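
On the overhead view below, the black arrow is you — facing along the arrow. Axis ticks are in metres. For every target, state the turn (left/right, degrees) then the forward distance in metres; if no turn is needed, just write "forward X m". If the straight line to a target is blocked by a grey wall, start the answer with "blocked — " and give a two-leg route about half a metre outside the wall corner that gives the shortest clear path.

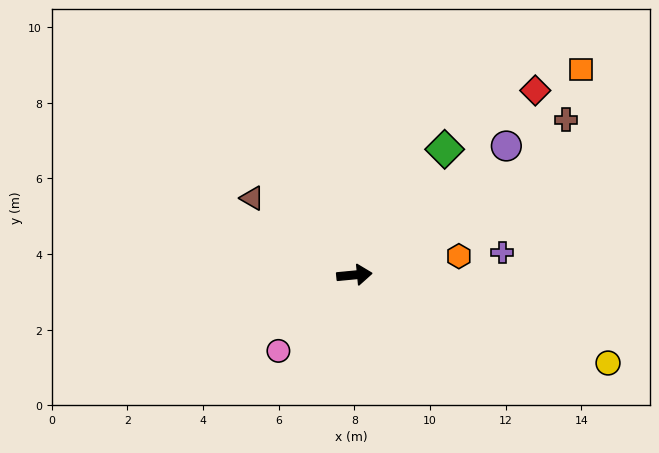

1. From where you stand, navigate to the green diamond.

turn left 49°, forward 4.1 m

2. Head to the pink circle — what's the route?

turn right 140°, forward 2.8 m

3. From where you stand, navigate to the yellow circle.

turn right 25°, forward 7.1 m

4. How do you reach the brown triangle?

turn left 138°, forward 3.4 m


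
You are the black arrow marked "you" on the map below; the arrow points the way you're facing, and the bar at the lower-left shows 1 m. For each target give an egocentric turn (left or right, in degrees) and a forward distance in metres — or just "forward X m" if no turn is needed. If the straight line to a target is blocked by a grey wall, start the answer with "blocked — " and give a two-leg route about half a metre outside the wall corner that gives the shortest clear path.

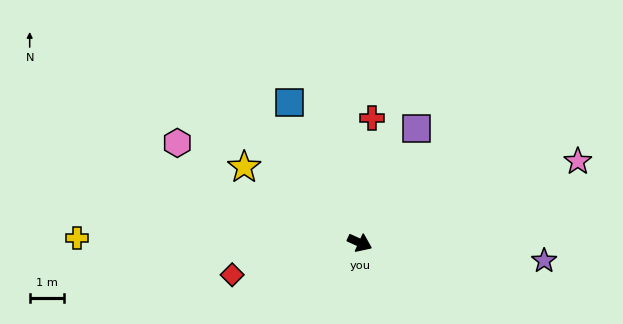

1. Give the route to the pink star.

turn left 45°, forward 6.8 m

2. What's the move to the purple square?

turn left 88°, forward 3.7 m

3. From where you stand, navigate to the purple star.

turn left 19°, forward 5.4 m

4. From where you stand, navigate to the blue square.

turn left 141°, forward 4.6 m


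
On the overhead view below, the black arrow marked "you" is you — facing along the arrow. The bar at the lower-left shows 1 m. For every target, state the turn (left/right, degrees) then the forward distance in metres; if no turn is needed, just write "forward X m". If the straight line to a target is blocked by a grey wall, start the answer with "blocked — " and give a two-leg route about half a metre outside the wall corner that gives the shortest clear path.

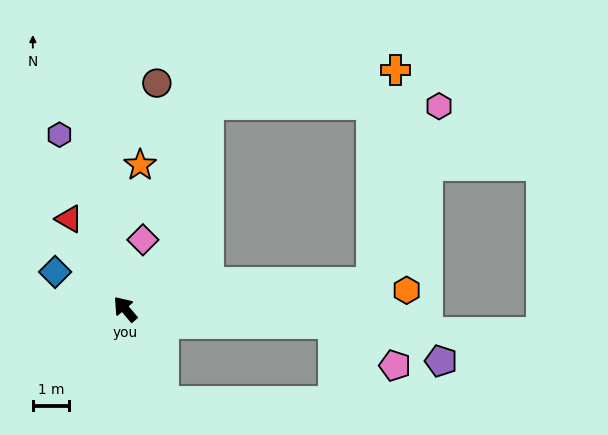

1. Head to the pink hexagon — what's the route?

blocked — turn right 124°, forward 6.8 m, then turn left 63°, forward 5.2 m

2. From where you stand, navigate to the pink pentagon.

blocked — turn right 134°, forward 5.7 m, then turn right 31°, forward 2.0 m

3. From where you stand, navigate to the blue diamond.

turn left 22°, forward 2.2 m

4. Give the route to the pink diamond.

turn right 55°, forward 2.0 m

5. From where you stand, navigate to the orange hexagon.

turn right 127°, forward 7.7 m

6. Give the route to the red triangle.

turn right 9°, forward 2.9 m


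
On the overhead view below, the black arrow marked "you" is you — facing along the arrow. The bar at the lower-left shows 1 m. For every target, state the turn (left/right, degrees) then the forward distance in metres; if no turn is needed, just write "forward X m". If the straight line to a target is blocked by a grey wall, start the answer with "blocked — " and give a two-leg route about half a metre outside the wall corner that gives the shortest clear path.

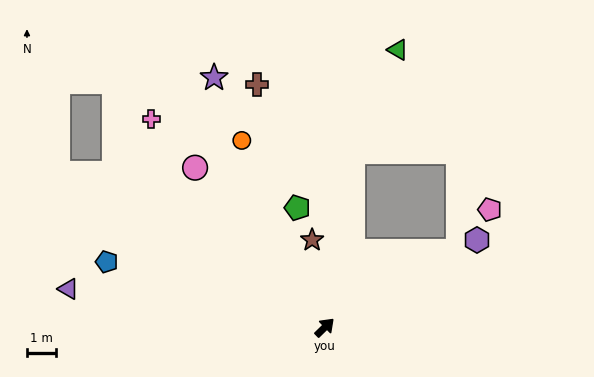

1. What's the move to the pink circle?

turn left 85°, forward 7.1 m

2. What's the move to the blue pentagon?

turn left 119°, forward 7.8 m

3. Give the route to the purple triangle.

turn left 127°, forward 8.9 m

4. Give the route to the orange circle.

turn left 70°, forward 7.0 m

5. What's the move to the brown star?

turn left 54°, forward 3.0 m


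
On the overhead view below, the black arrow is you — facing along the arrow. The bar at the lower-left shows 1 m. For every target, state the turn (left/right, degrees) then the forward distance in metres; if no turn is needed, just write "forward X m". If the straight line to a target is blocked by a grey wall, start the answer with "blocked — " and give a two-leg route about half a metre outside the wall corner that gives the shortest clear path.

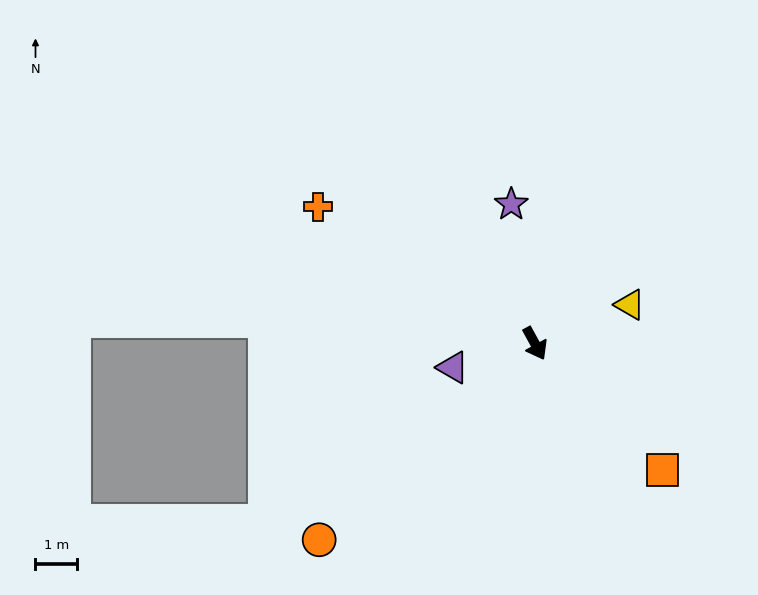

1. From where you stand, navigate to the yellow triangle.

turn left 84°, forward 2.5 m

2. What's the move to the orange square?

turn left 16°, forward 4.3 m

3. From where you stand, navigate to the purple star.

turn left 161°, forward 3.4 m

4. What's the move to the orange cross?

turn right 151°, forward 6.1 m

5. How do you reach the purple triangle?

turn right 103°, forward 2.0 m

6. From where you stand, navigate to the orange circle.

turn right 76°, forward 7.0 m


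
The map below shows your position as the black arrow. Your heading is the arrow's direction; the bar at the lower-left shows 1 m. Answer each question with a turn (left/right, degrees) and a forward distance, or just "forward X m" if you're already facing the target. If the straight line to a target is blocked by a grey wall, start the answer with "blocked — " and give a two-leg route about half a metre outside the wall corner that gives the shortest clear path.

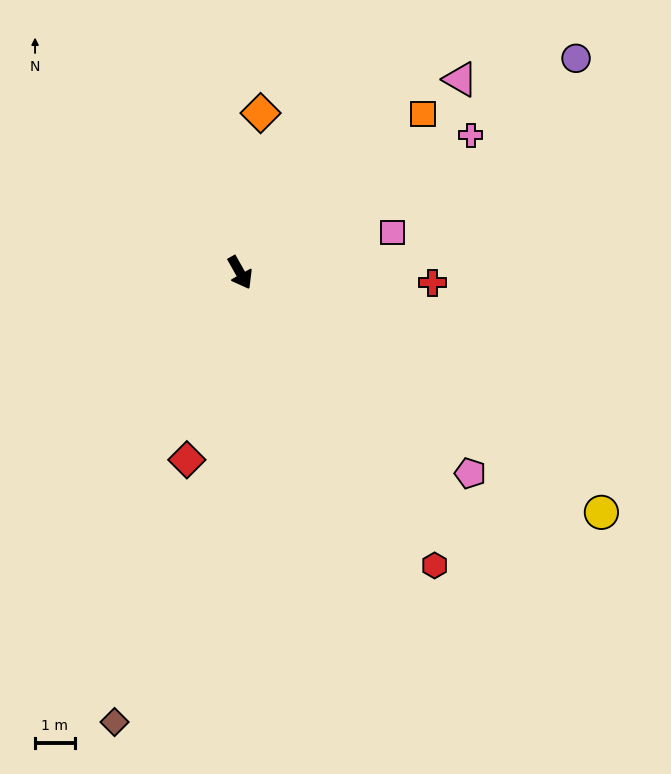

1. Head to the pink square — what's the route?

turn left 75°, forward 4.0 m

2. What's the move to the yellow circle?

turn left 27°, forward 10.9 m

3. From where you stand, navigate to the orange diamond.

turn left 143°, forward 4.0 m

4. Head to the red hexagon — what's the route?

turn left 4°, forward 8.8 m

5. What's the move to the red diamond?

turn right 45°, forward 4.9 m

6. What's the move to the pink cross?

turn left 91°, forward 6.7 m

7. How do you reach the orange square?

turn left 101°, forward 6.1 m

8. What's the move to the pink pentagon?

turn left 19°, forward 7.7 m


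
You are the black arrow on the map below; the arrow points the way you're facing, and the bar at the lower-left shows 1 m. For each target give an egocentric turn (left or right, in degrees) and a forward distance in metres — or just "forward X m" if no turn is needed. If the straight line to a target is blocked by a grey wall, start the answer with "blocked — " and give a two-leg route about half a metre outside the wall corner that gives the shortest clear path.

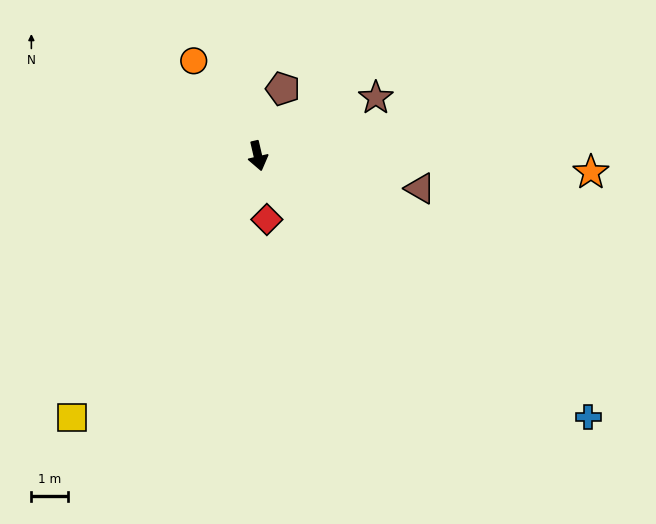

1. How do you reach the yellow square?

turn right 48°, forward 8.8 m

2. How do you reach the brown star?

turn left 103°, forward 3.6 m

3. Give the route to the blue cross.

turn left 39°, forward 11.6 m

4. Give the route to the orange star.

turn left 74°, forward 9.2 m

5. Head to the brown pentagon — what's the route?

turn left 147°, forward 2.0 m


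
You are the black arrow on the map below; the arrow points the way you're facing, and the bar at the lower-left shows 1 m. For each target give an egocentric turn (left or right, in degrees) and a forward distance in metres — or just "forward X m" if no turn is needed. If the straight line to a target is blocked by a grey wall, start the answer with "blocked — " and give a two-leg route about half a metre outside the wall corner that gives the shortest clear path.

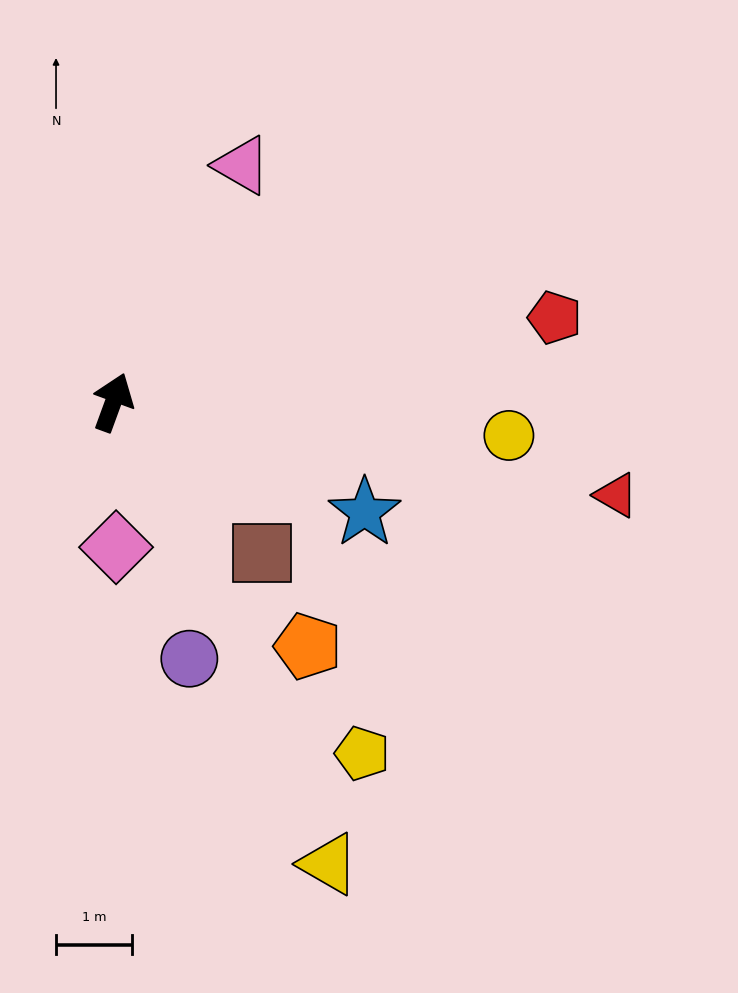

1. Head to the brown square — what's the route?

turn right 115°, forward 2.8 m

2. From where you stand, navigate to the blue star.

turn right 94°, forward 3.6 m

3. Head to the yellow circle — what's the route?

turn right 75°, forward 5.2 m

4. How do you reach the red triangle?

turn right 80°, forward 6.7 m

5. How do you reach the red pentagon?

turn right 59°, forward 5.9 m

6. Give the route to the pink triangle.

turn right 8°, forward 3.5 m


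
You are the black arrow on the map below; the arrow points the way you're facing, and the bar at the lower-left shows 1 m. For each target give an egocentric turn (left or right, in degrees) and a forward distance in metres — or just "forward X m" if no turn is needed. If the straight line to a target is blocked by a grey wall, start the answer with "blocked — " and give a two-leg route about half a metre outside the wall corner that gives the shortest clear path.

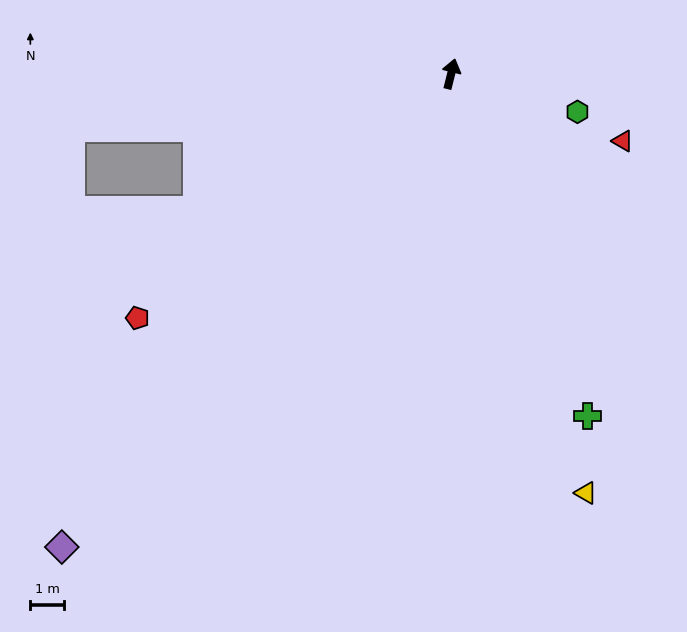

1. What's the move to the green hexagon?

turn right 93°, forward 3.9 m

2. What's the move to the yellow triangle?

turn right 148°, forward 13.2 m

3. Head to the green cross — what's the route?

turn right 144°, forward 11.0 m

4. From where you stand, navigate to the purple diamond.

turn left 155°, forward 18.3 m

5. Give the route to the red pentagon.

turn left 142°, forward 11.9 m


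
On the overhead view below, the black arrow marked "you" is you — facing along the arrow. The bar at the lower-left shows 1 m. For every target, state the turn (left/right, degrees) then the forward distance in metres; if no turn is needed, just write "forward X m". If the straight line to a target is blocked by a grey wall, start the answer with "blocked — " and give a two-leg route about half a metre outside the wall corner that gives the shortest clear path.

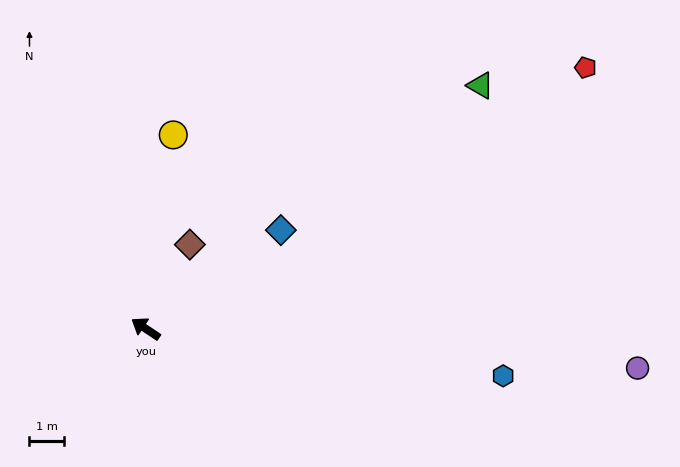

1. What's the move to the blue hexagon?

turn right 154°, forward 10.6 m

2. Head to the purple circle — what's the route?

turn right 151°, forward 14.5 m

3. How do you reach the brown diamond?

turn right 84°, forward 2.8 m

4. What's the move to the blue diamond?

turn right 110°, forward 4.9 m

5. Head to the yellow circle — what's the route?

turn right 64°, forward 5.7 m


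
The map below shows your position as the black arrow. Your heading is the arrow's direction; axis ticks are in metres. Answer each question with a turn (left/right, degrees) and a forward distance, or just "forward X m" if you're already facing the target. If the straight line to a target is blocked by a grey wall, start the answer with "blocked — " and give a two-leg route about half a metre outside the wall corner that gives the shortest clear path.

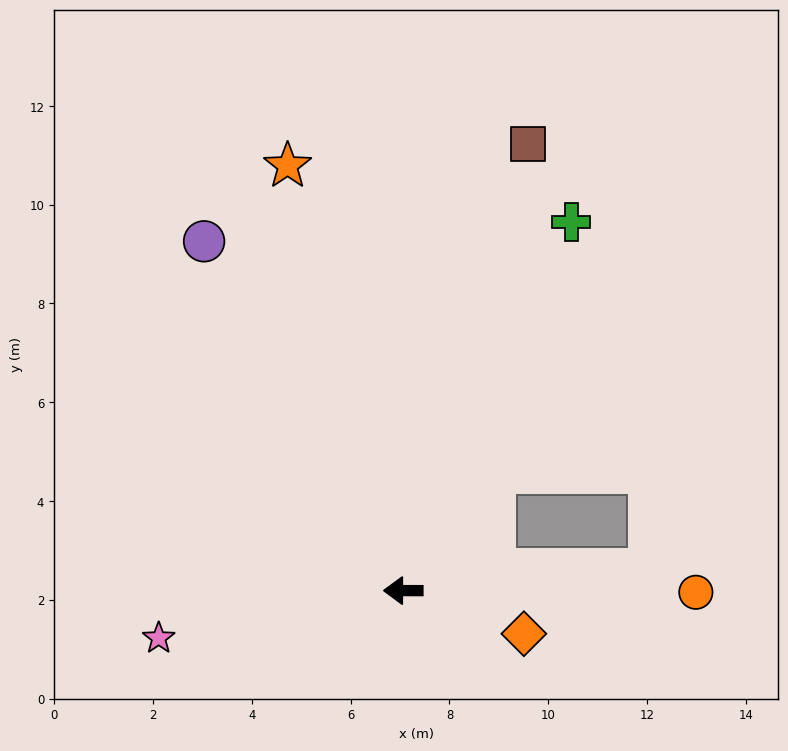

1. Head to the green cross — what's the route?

turn right 114°, forward 8.2 m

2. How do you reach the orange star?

turn right 75°, forward 8.9 m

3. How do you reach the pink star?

turn left 11°, forward 5.0 m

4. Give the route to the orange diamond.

turn left 160°, forward 2.6 m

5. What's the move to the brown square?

turn right 105°, forward 9.4 m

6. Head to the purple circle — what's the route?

turn right 60°, forward 8.1 m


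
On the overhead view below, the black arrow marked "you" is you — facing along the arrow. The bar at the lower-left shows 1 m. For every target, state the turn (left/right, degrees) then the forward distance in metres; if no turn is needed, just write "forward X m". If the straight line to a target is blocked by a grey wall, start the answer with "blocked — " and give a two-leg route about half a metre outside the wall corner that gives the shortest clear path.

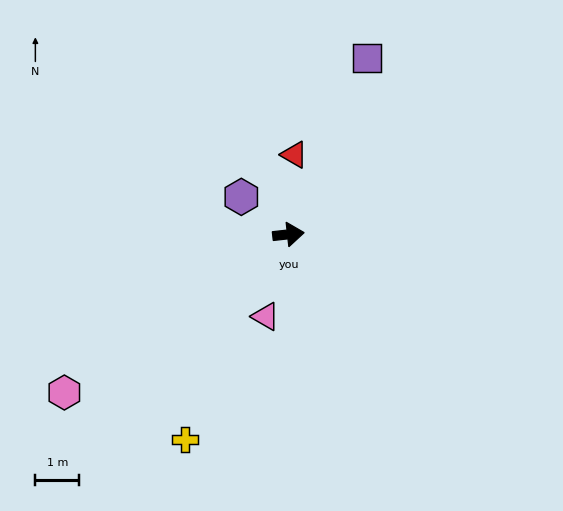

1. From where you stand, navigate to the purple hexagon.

turn left 135°, forward 1.4 m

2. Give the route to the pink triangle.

turn right 112°, forward 1.9 m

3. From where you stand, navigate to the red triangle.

turn left 80°, forward 1.8 m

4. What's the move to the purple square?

turn left 60°, forward 4.4 m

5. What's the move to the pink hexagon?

turn right 151°, forward 6.2 m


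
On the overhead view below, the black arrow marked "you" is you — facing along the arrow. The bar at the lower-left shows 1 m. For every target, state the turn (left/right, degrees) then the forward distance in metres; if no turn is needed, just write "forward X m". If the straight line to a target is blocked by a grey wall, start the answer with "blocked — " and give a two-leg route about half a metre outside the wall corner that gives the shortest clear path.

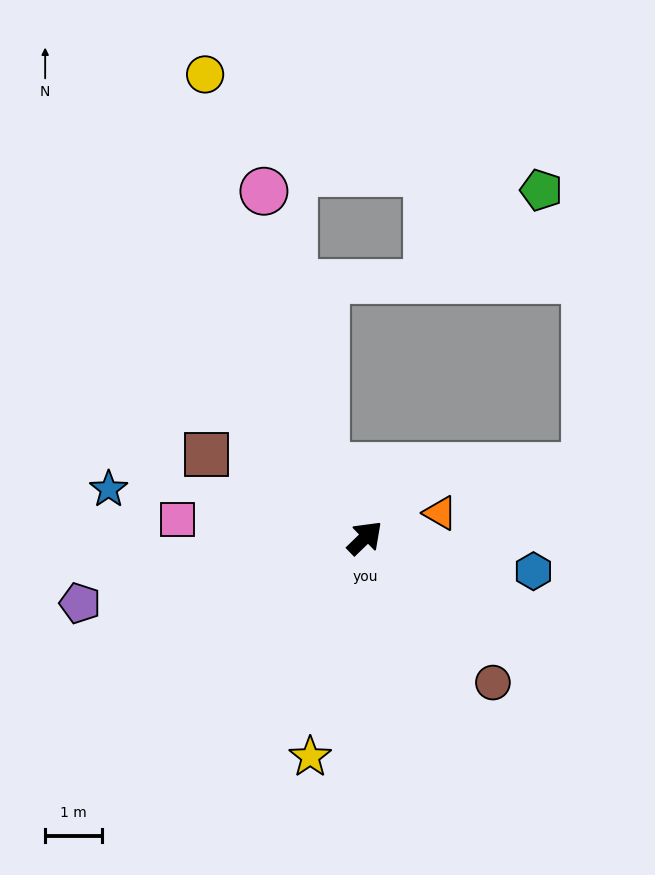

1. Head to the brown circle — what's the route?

turn right 93°, forward 3.4 m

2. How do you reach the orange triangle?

turn right 26°, forward 1.4 m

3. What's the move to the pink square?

turn left 130°, forward 3.3 m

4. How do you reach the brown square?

turn left 108°, forward 3.2 m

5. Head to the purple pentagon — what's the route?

turn left 149°, forward 5.1 m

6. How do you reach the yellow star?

turn right 148°, forward 4.0 m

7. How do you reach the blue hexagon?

turn right 55°, forward 3.0 m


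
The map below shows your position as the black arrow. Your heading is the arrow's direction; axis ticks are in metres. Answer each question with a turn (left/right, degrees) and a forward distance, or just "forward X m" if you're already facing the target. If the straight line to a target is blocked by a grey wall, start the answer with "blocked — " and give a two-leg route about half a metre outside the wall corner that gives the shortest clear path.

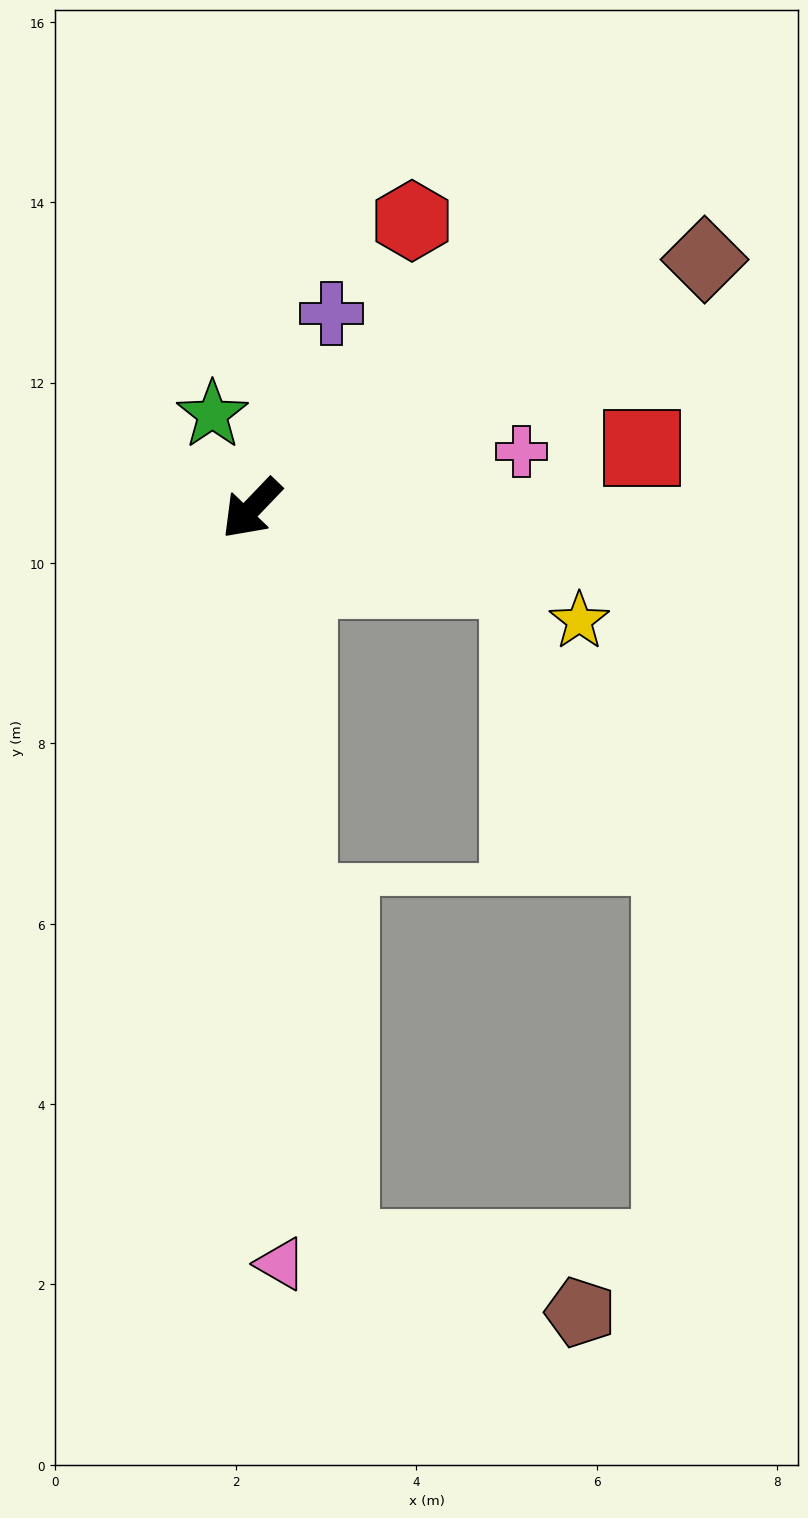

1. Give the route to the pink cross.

turn left 146°, forward 3.1 m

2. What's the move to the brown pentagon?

blocked — turn left 51°, forward 8.3 m, then turn left 68°, forward 2.8 m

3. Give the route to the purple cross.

turn right 159°, forward 2.3 m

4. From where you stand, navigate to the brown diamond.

turn left 163°, forward 5.7 m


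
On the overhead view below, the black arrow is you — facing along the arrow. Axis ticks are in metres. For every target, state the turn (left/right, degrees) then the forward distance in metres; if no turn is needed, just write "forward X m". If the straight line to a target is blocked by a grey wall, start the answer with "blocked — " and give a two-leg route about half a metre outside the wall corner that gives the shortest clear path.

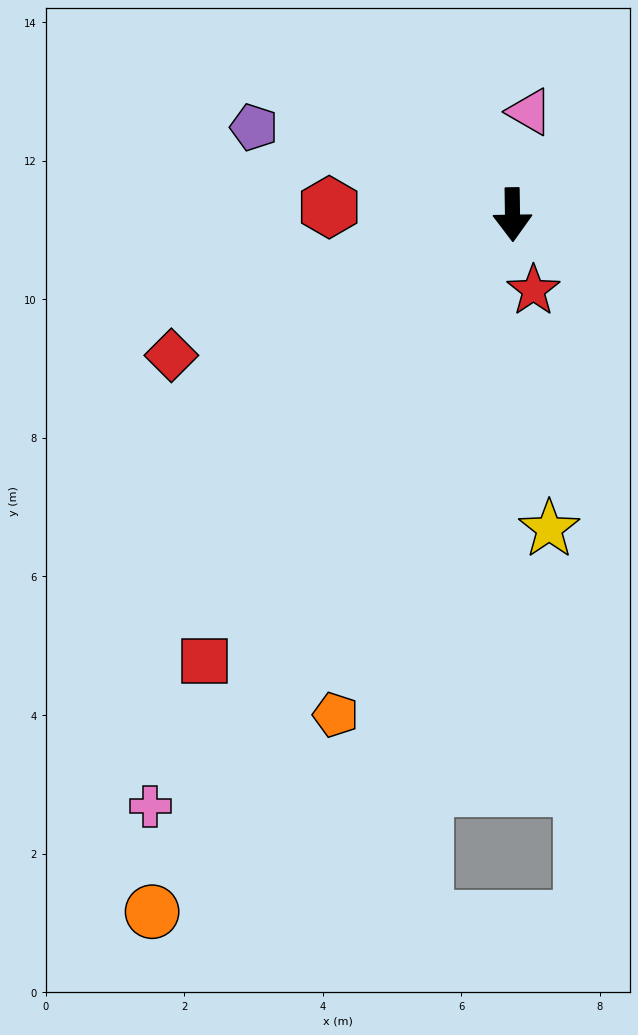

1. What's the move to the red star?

turn left 15°, forward 1.1 m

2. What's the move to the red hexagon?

turn right 93°, forward 2.6 m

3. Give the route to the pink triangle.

turn left 170°, forward 1.5 m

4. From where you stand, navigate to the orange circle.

turn right 28°, forward 11.3 m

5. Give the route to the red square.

turn right 35°, forward 7.8 m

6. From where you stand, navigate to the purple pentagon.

turn right 110°, forward 3.9 m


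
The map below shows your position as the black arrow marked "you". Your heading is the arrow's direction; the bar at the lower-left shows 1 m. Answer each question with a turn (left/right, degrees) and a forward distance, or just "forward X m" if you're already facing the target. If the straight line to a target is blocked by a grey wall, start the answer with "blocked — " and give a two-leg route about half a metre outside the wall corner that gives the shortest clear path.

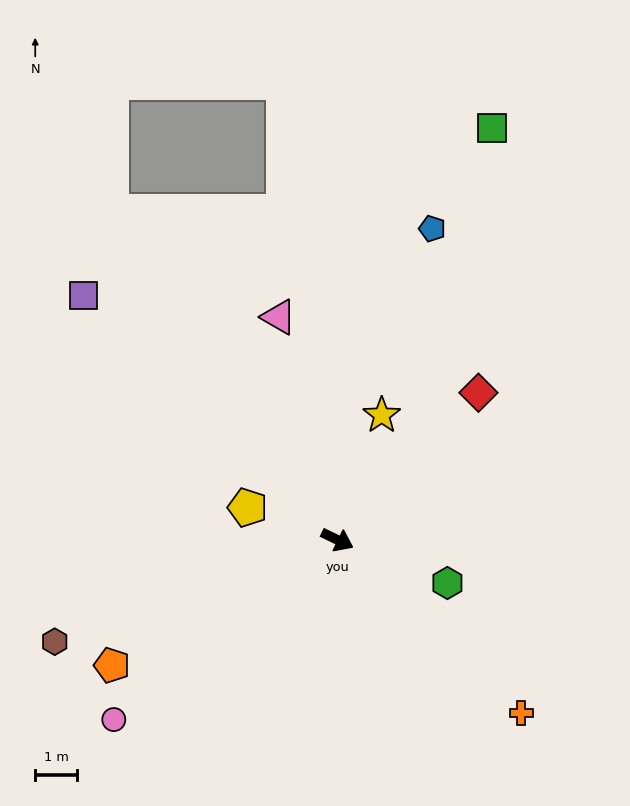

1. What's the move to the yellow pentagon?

turn right 174°, forward 2.3 m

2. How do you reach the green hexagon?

turn left 4°, forward 2.8 m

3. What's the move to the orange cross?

turn right 17°, forward 6.1 m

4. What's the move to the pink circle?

turn right 115°, forward 6.9 m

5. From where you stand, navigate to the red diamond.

turn left 72°, forward 4.9 m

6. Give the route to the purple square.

turn left 162°, forward 8.5 m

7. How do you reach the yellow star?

turn left 96°, forward 3.2 m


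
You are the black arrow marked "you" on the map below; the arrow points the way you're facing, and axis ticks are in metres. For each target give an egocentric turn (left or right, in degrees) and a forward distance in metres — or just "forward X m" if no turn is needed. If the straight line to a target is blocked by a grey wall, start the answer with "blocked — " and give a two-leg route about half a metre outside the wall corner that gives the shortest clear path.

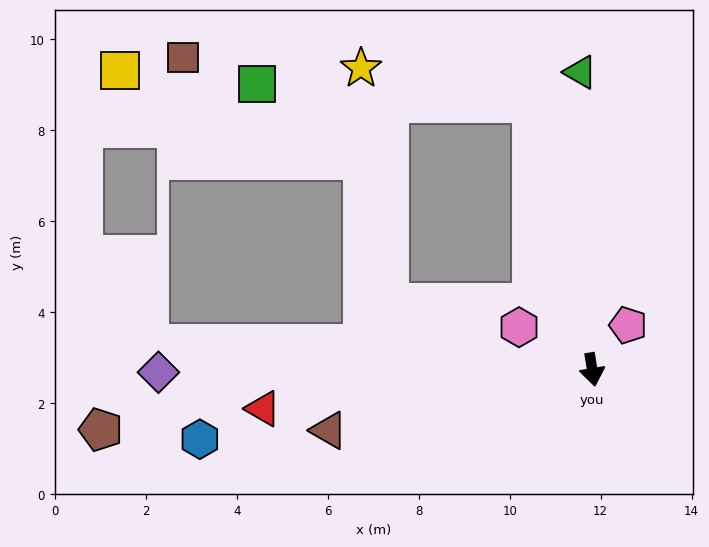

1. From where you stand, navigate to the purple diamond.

turn right 99°, forward 9.5 m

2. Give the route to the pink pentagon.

turn left 132°, forward 1.3 m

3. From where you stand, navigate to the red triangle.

turn right 93°, forward 7.3 m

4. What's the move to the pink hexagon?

turn right 129°, forward 1.9 m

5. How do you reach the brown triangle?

turn right 86°, forward 5.9 m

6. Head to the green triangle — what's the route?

turn left 173°, forward 6.5 m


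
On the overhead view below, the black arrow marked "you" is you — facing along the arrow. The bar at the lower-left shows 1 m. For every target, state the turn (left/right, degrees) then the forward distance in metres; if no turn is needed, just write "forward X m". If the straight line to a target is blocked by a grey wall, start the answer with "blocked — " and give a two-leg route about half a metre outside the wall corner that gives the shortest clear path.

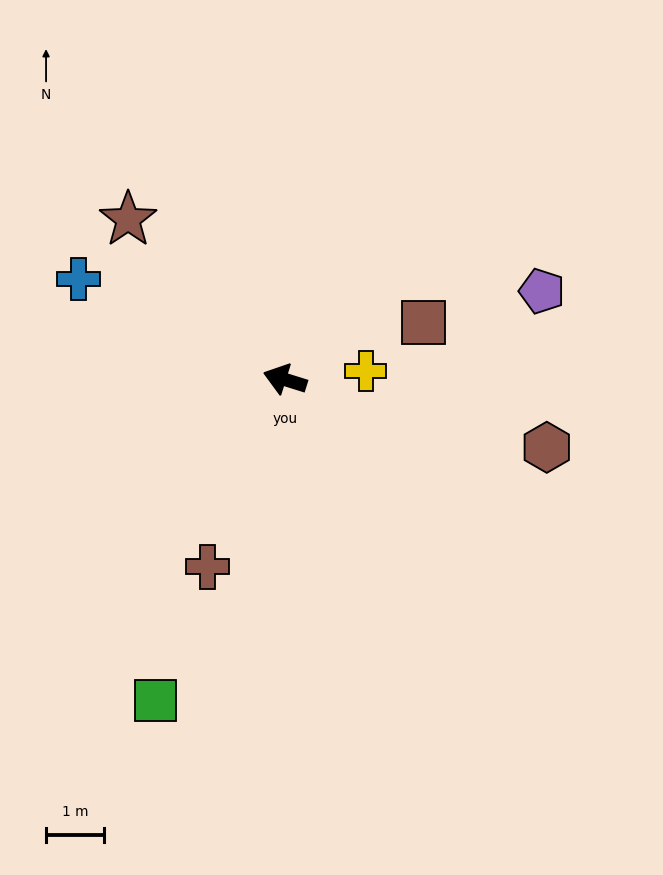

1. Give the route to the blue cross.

turn right 9°, forward 3.9 m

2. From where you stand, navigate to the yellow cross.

turn right 157°, forward 1.4 m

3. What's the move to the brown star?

turn right 28°, forward 3.8 m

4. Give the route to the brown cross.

turn left 85°, forward 3.5 m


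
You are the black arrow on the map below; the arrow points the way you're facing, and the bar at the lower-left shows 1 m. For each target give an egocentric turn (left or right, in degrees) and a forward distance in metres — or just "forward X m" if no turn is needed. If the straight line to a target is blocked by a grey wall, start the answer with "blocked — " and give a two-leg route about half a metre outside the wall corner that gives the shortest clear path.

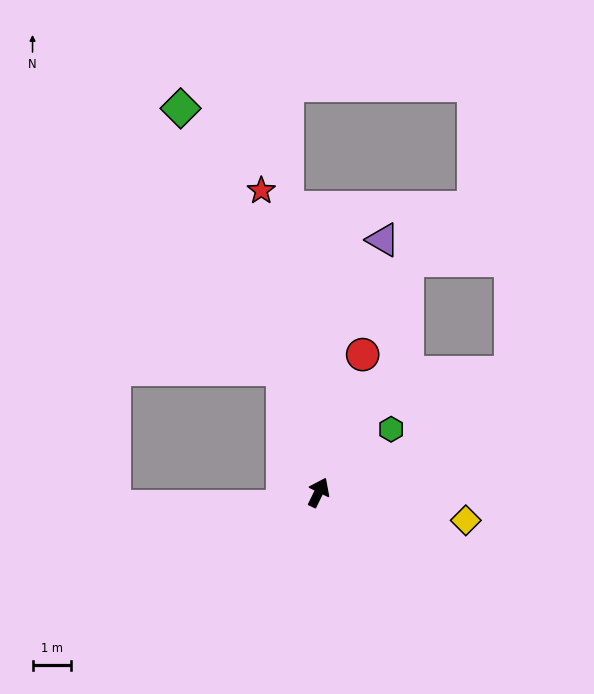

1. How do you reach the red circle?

turn left 8°, forward 3.7 m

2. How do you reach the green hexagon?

turn right 23°, forward 2.5 m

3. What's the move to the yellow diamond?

turn right 75°, forward 3.9 m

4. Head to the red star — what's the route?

turn left 37°, forward 7.9 m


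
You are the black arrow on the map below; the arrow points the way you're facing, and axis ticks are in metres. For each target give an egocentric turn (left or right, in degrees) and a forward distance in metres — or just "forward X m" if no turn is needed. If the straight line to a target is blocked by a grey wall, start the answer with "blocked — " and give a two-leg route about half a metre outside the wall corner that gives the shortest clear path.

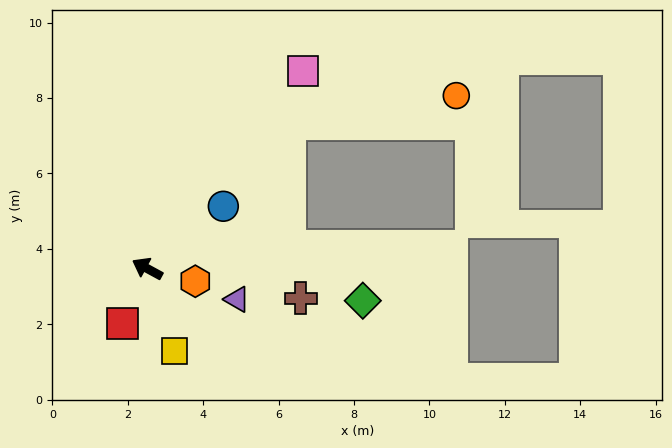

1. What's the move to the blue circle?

turn right 112°, forward 2.6 m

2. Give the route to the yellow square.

turn left 137°, forward 2.3 m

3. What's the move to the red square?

turn left 94°, forward 1.6 m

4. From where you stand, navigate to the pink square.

turn right 100°, forward 6.7 m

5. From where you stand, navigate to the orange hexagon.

turn right 166°, forward 1.3 m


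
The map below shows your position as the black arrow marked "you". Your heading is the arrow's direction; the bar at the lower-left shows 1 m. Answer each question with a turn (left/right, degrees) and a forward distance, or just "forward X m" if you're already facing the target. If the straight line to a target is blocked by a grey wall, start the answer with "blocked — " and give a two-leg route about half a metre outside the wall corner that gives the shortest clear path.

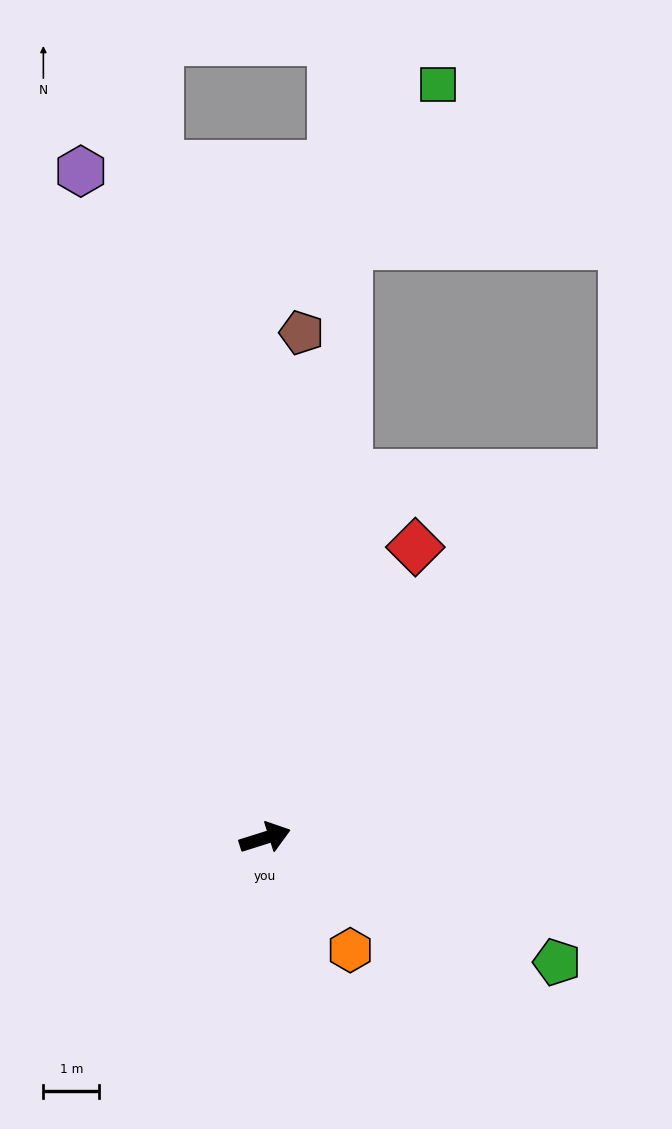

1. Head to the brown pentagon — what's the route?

turn left 68°, forward 9.0 m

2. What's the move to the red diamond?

turn left 45°, forward 5.8 m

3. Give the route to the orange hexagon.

turn right 70°, forward 2.5 m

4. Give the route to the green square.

blocked — turn left 64°, forward 10.7 m, then turn right 20°, forward 3.3 m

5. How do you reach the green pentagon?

turn right 41°, forward 5.7 m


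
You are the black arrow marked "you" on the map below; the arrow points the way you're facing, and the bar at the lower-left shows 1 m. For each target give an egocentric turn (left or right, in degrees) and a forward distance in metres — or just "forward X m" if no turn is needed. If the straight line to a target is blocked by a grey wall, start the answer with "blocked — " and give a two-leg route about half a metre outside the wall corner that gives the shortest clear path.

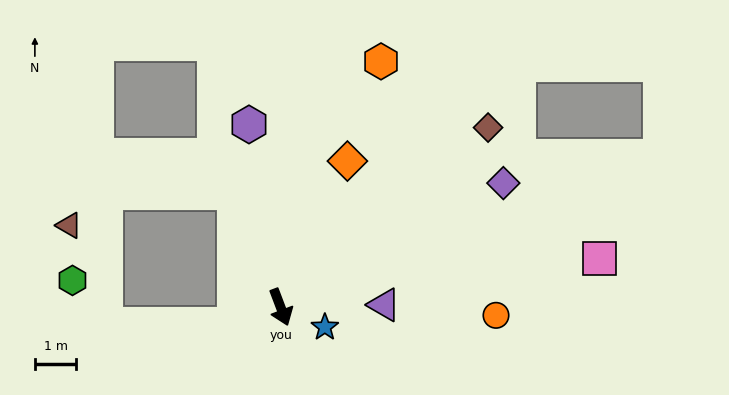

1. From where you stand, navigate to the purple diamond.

turn left 98°, forward 6.1 m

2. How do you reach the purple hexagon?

turn left 169°, forward 4.5 m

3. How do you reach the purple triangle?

turn left 71°, forward 2.5 m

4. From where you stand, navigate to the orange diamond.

turn left 135°, forward 3.9 m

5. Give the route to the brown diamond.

turn left 110°, forward 6.6 m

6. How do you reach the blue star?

turn left 45°, forward 1.2 m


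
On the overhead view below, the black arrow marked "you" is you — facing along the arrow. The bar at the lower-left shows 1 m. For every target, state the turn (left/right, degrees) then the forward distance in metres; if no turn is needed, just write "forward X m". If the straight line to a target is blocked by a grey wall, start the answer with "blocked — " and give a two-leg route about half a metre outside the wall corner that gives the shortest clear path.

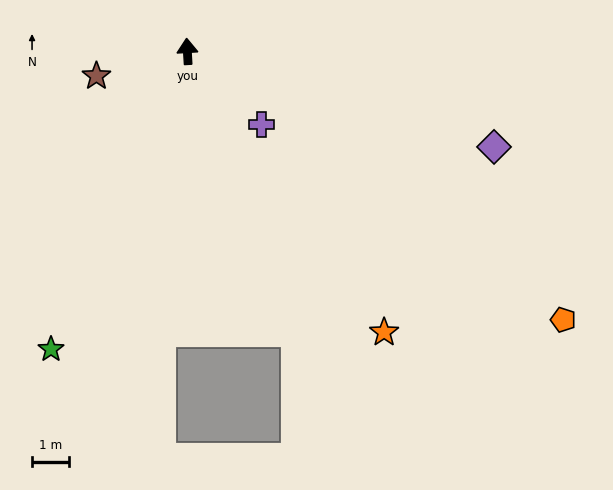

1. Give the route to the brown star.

turn left 102°, forward 2.5 m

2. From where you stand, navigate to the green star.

turn left 152°, forward 8.8 m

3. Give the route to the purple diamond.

turn right 111°, forward 8.6 m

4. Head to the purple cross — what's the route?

turn right 138°, forward 2.8 m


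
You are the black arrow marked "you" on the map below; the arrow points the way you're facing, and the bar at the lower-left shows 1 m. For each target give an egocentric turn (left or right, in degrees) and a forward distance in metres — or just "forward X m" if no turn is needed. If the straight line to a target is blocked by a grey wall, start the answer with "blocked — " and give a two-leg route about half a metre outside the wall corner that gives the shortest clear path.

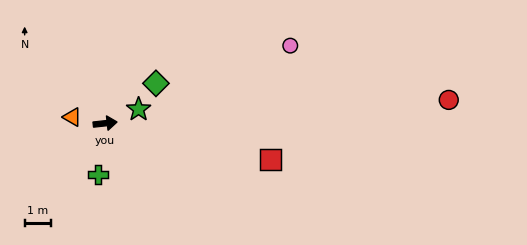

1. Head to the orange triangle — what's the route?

turn left 163°, forward 1.3 m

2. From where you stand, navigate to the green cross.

turn right 104°, forward 2.0 m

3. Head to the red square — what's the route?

turn right 19°, forward 6.4 m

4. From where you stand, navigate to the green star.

turn left 17°, forward 1.4 m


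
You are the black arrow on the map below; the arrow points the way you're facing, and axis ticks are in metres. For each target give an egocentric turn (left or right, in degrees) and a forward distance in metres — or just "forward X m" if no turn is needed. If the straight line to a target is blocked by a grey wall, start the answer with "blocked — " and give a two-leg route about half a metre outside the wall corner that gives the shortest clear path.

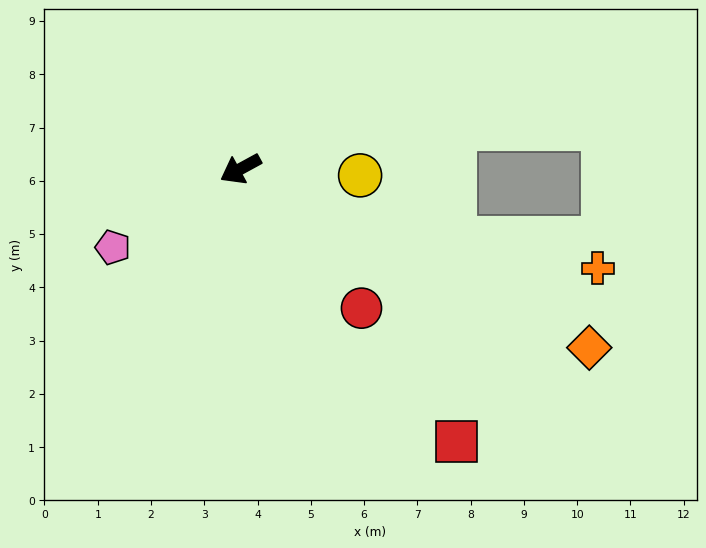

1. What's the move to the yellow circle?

turn left 148°, forward 2.2 m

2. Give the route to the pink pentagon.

turn left 3°, forward 2.8 m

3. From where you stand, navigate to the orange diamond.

turn left 124°, forward 7.4 m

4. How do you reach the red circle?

turn left 102°, forward 3.5 m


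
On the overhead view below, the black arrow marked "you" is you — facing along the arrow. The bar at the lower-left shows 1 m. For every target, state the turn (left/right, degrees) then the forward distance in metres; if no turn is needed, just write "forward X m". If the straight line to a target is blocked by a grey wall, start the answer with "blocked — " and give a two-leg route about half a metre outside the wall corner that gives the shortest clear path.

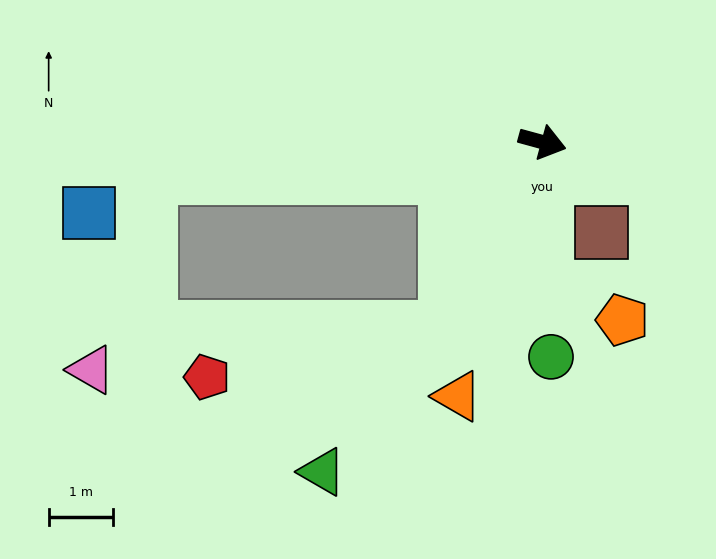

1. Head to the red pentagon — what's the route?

blocked — turn right 102°, forward 3.3 m, then turn right 51°, forward 3.8 m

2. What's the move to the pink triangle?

blocked — turn right 160°, forward 6.1 m, then turn left 68°, forward 3.1 m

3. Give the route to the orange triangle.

turn right 93°, forward 4.2 m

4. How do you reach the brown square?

turn right 41°, forward 1.7 m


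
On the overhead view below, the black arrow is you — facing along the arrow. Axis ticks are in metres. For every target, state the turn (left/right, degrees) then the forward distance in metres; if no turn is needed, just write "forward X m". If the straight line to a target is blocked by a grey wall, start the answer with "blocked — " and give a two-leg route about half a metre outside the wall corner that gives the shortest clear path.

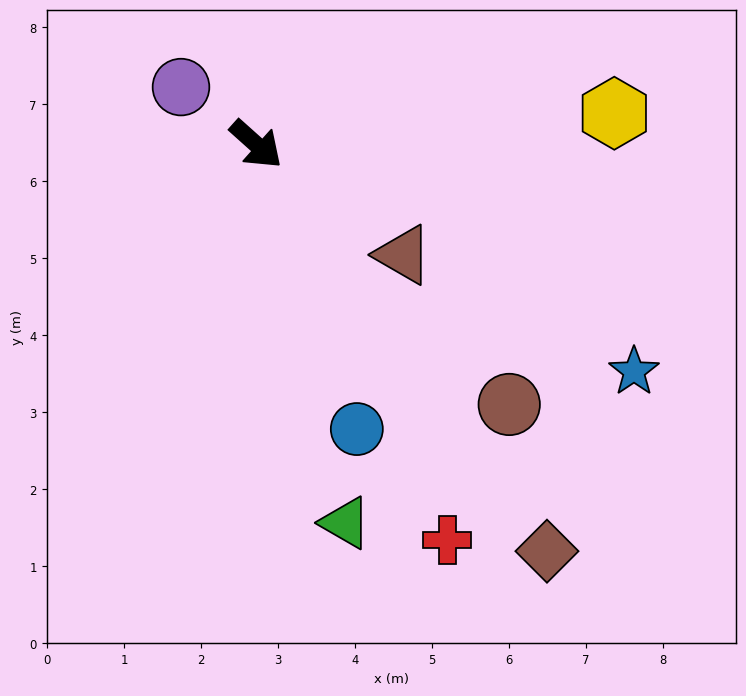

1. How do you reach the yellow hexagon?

turn left 47°, forward 4.7 m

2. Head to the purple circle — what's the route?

turn right 175°, forward 1.2 m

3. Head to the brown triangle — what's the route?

turn left 5°, forward 2.4 m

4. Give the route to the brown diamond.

turn right 13°, forward 6.5 m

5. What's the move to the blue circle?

turn right 29°, forward 3.9 m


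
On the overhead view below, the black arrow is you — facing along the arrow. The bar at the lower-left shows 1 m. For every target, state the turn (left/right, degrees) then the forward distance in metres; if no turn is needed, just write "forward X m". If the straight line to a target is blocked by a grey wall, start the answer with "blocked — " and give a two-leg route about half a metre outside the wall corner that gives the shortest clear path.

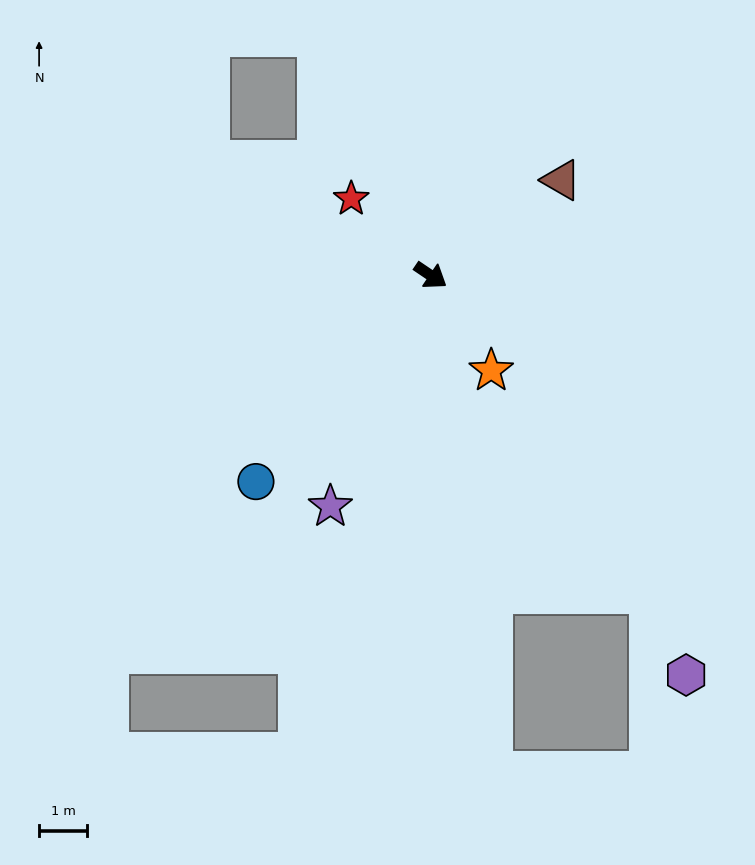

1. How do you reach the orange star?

turn right 24°, forward 2.3 m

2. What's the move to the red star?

turn left 170°, forward 2.3 m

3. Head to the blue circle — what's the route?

turn right 96°, forward 5.6 m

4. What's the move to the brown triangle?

turn left 70°, forward 3.4 m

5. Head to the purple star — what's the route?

turn right 79°, forward 5.2 m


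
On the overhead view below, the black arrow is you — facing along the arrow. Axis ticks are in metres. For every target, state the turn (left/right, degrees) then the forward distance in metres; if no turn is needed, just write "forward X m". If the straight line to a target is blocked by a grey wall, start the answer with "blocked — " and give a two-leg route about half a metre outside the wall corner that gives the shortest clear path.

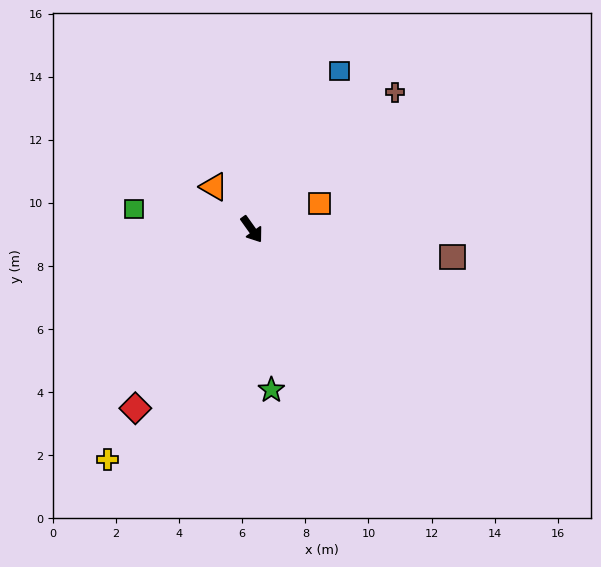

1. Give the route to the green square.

turn right 136°, forward 3.8 m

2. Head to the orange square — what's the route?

turn left 75°, forward 2.3 m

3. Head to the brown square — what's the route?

turn left 47°, forward 6.4 m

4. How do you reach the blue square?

turn left 115°, forward 5.7 m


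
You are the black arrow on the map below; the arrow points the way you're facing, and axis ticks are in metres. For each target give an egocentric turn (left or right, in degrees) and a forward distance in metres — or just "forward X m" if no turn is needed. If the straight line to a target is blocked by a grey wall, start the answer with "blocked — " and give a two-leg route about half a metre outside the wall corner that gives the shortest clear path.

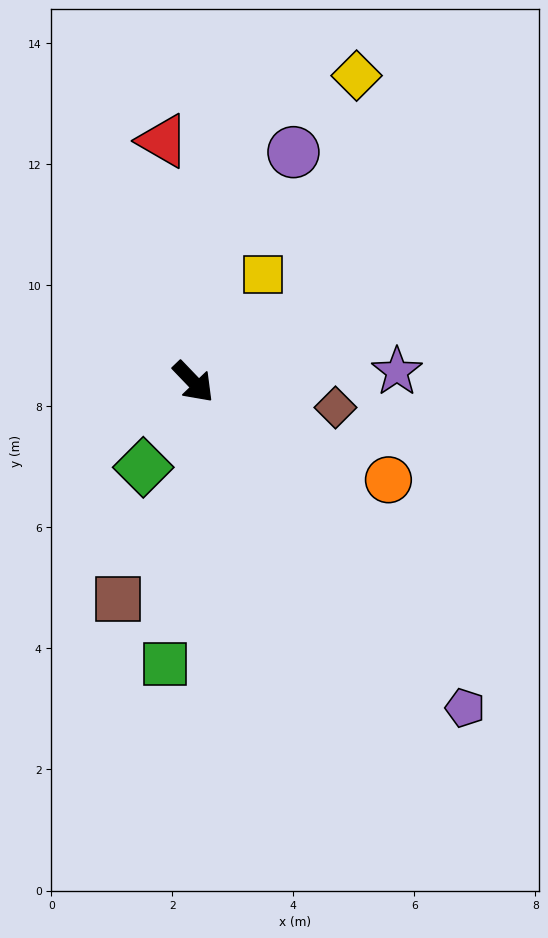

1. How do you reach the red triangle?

turn left 143°, forward 4.0 m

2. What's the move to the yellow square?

turn left 103°, forward 2.1 m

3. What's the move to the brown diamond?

turn left 36°, forward 2.4 m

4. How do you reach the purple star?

turn left 49°, forward 3.4 m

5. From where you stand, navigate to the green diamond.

turn right 74°, forward 1.6 m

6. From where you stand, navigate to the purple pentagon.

turn right 4°, forward 7.0 m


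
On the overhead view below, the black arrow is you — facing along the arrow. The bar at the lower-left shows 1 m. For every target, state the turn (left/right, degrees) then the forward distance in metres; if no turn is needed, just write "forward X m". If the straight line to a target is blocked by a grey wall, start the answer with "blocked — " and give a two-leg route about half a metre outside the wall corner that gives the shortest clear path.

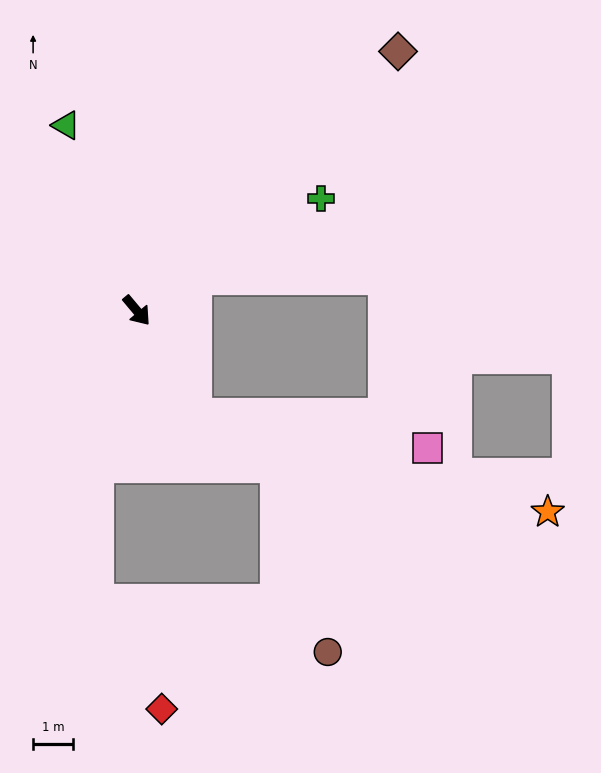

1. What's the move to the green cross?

turn left 81°, forward 5.4 m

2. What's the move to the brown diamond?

turn left 95°, forward 9.3 m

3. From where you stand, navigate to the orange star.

blocked — turn right 11°, forward 3.0 m, then turn left 46°, forward 9.2 m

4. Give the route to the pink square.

blocked — turn right 11°, forward 3.0 m, then turn left 53°, forward 5.9 m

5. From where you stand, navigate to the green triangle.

turn left 161°, forward 5.0 m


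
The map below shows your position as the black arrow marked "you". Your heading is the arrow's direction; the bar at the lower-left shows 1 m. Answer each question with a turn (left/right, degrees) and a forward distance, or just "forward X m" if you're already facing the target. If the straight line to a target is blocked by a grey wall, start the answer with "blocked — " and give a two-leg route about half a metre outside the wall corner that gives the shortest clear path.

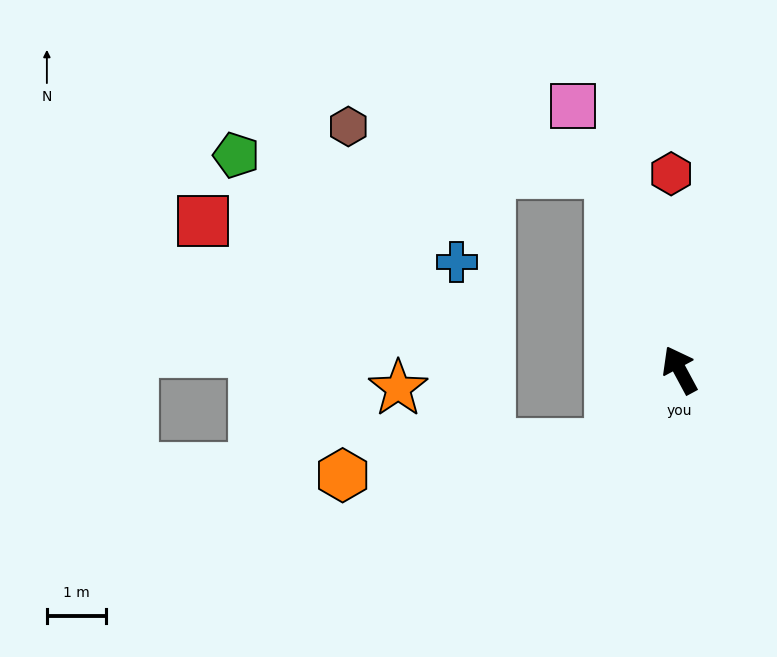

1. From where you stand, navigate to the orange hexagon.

blocked — turn left 108°, forward 1.7 m, then turn right 40°, forward 4.5 m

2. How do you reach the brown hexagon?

blocked — turn right 9°, forward 3.5 m, then turn left 61°, forward 4.5 m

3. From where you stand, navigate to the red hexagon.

turn right 26°, forward 3.3 m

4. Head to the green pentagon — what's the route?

blocked — turn right 9°, forward 3.5 m, then turn left 68°, forward 6.3 m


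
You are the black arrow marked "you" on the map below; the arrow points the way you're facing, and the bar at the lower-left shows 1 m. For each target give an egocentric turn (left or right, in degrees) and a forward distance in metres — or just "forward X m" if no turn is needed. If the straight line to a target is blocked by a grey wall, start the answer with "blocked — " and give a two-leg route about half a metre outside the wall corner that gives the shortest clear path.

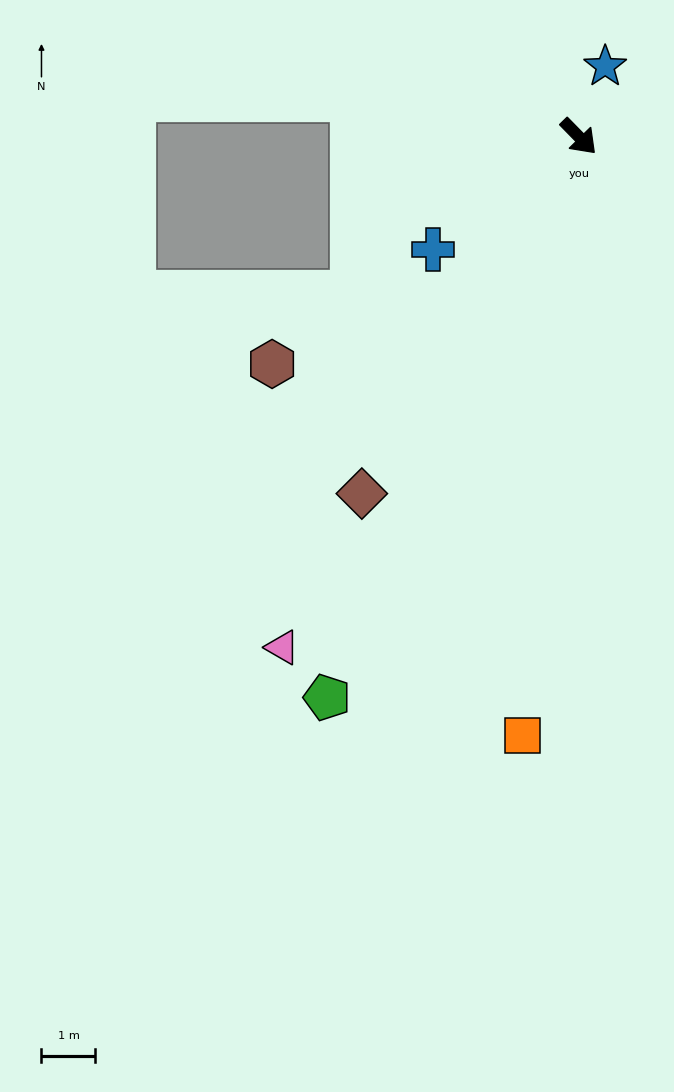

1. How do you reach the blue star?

turn left 115°, forward 1.4 m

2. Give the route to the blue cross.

turn right 97°, forward 3.4 m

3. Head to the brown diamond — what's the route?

turn right 76°, forward 7.7 m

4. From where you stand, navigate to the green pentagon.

turn right 69°, forward 11.4 m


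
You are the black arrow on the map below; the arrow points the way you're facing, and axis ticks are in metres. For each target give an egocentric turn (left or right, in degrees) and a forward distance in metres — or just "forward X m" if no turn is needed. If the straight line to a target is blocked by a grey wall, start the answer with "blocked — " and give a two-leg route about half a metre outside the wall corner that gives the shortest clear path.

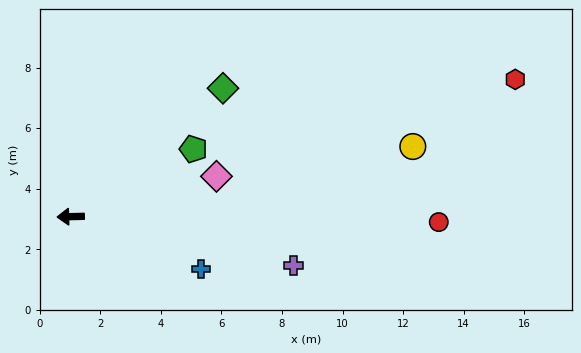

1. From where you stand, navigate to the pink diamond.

turn right 166°, forward 5.0 m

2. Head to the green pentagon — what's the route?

turn right 153°, forward 4.6 m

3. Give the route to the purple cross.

turn left 166°, forward 7.5 m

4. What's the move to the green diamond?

turn right 141°, forward 6.6 m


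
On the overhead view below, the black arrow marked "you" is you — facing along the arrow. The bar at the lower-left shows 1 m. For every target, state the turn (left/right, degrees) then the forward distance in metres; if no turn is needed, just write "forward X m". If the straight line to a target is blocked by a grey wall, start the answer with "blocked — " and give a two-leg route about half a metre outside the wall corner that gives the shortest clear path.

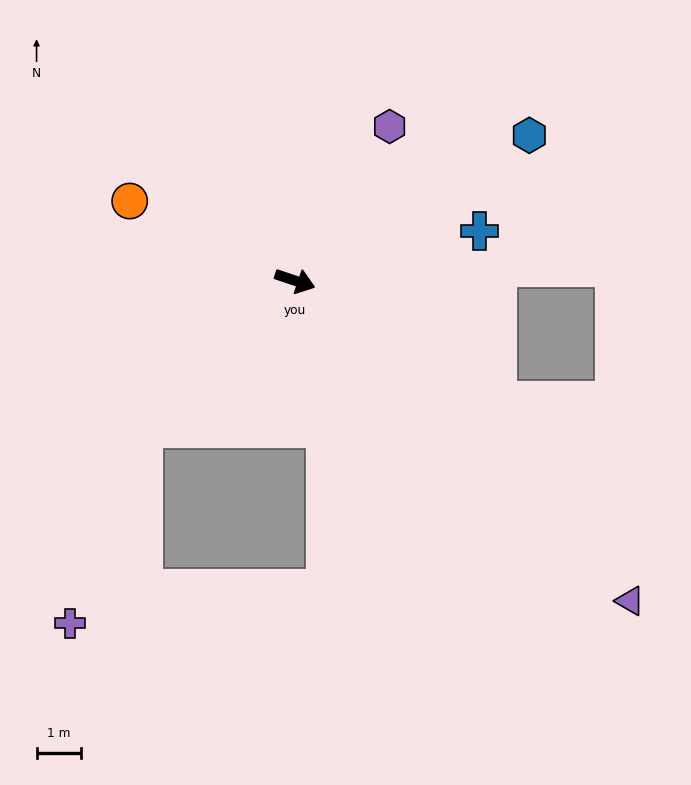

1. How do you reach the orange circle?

turn left 173°, forward 4.1 m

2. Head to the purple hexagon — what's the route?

turn left 77°, forward 4.0 m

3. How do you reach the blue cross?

turn left 34°, forward 4.3 m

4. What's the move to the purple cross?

blocked — turn right 117°, forward 4.7 m, then turn left 25°, forward 4.6 m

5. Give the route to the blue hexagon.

turn left 50°, forward 6.2 m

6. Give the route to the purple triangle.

turn right 25°, forward 10.3 m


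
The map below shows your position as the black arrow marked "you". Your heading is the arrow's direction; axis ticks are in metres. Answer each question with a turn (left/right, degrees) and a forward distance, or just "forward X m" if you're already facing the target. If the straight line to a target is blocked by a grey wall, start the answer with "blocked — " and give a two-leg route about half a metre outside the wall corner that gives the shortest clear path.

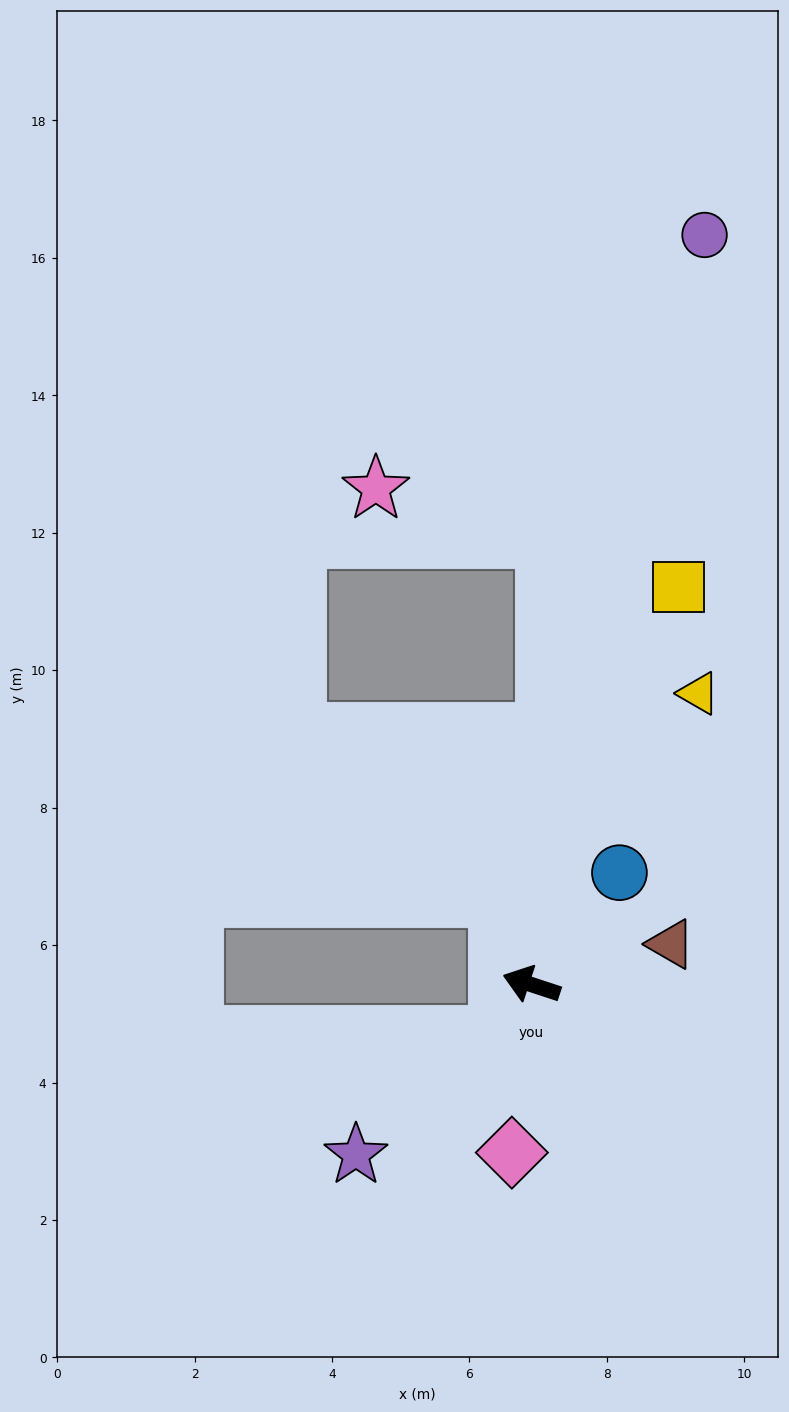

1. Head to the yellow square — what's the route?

turn right 92°, forward 6.2 m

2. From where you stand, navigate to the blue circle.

turn right 110°, forward 2.1 m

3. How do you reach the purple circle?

turn right 85°, forward 11.2 m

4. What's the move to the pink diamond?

turn left 101°, forward 2.5 m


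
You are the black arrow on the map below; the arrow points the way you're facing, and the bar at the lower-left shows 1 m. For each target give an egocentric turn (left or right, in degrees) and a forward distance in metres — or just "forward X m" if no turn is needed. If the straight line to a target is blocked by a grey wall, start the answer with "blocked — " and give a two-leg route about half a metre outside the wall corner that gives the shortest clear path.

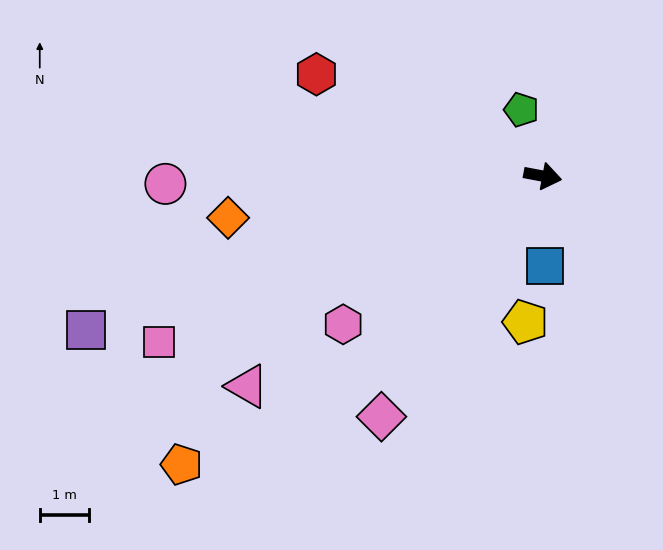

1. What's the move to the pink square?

turn right 146°, forward 8.5 m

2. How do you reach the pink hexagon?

turn right 133°, forward 5.1 m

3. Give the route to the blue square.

turn right 78°, forward 1.8 m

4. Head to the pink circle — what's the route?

turn right 168°, forward 7.7 m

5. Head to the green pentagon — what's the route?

turn left 119°, forward 1.4 m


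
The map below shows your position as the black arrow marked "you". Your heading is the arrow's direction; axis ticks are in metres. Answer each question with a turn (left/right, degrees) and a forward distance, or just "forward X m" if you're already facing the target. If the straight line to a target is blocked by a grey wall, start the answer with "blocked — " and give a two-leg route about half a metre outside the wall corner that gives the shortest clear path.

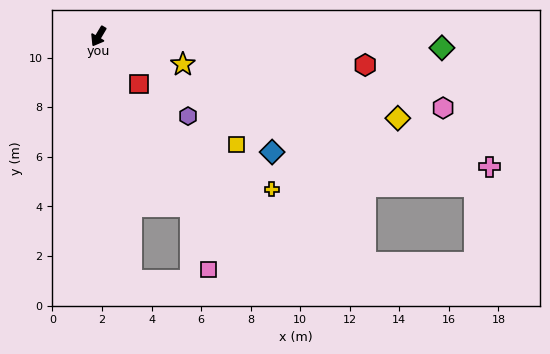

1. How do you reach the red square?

turn left 71°, forward 2.5 m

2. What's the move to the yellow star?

turn left 102°, forward 3.6 m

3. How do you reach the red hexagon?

turn left 115°, forward 10.8 m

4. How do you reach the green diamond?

turn left 119°, forward 13.9 m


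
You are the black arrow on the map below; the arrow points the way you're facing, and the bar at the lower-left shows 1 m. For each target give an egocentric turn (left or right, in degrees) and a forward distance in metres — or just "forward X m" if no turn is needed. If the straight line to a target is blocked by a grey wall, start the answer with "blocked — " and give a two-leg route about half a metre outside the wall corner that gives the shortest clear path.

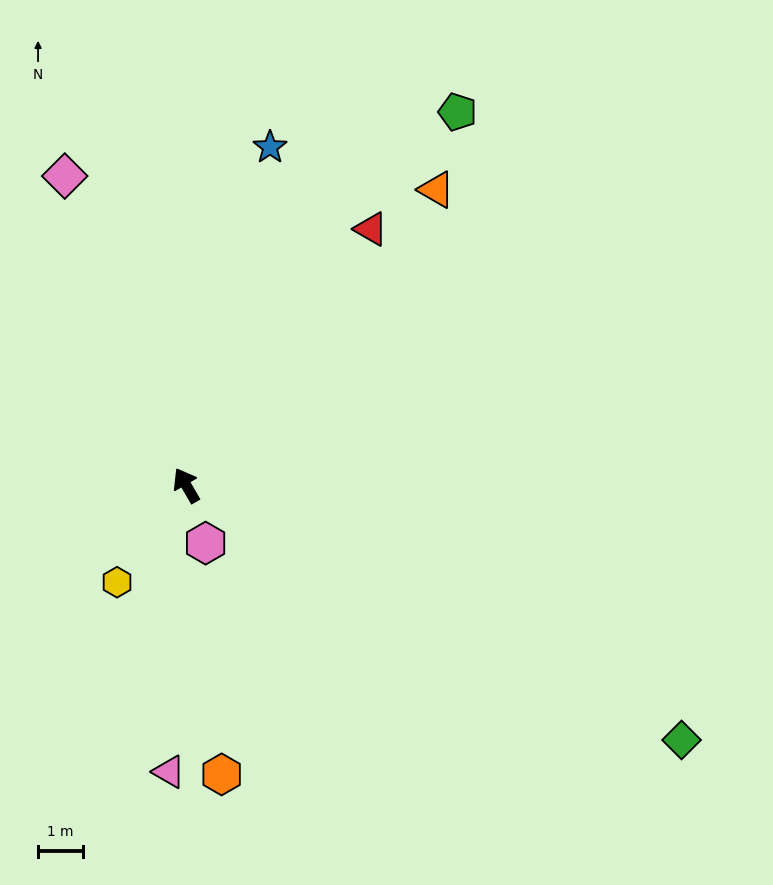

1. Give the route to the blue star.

turn right 44°, forward 7.7 m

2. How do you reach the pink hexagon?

turn left 168°, forward 1.3 m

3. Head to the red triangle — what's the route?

turn right 66°, forward 7.0 m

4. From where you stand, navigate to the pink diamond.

turn right 9°, forward 7.3 m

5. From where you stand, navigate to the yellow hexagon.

turn left 114°, forward 2.6 m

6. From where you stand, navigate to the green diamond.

turn right 147°, forward 12.3 m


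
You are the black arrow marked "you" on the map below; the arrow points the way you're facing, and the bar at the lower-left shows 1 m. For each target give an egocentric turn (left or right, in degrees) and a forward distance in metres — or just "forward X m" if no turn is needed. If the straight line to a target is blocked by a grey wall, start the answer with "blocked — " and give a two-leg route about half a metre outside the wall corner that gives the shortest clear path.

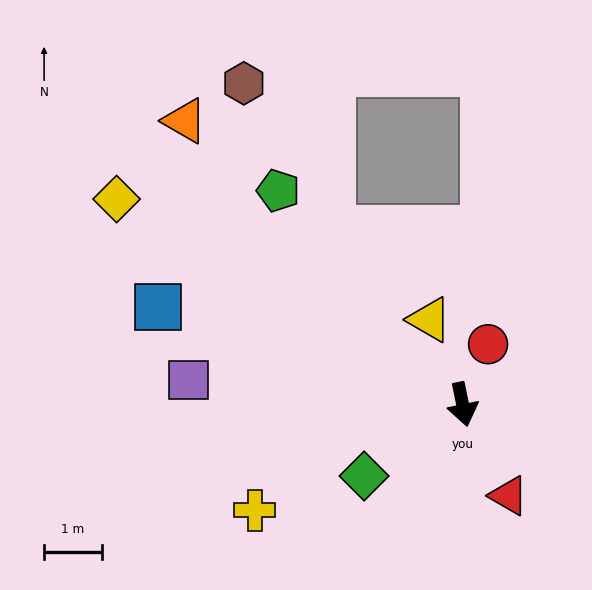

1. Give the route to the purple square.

turn right 107°, forward 4.8 m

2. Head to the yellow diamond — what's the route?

turn right 132°, forward 7.0 m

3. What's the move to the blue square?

turn right 119°, forward 5.6 m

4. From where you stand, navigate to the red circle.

turn left 145°, forward 1.1 m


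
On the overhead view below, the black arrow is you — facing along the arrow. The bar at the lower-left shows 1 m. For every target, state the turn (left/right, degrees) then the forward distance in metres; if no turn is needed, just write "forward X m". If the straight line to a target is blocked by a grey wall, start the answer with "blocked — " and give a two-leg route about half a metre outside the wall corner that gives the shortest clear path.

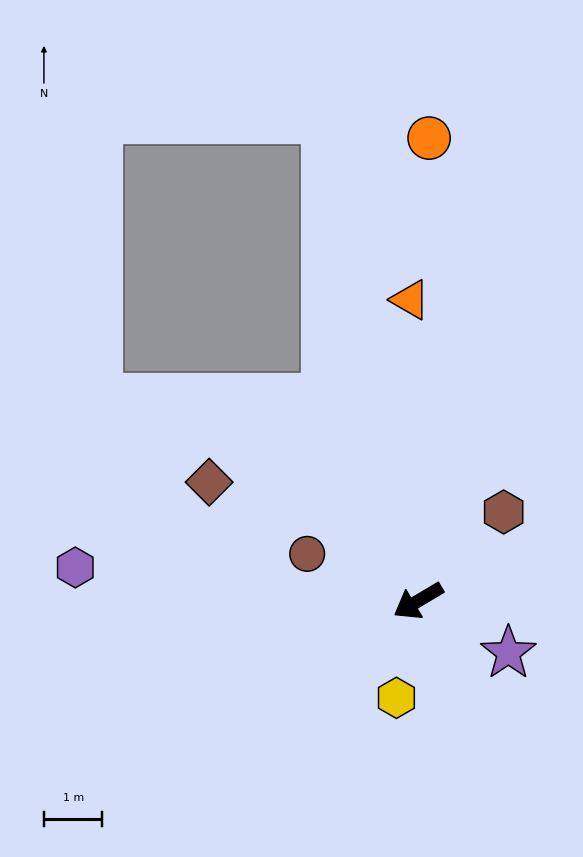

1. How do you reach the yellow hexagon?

turn left 47°, forward 1.7 m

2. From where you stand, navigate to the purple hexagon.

turn right 36°, forward 5.9 m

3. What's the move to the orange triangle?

turn right 119°, forward 5.1 m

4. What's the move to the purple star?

turn left 119°, forward 1.8 m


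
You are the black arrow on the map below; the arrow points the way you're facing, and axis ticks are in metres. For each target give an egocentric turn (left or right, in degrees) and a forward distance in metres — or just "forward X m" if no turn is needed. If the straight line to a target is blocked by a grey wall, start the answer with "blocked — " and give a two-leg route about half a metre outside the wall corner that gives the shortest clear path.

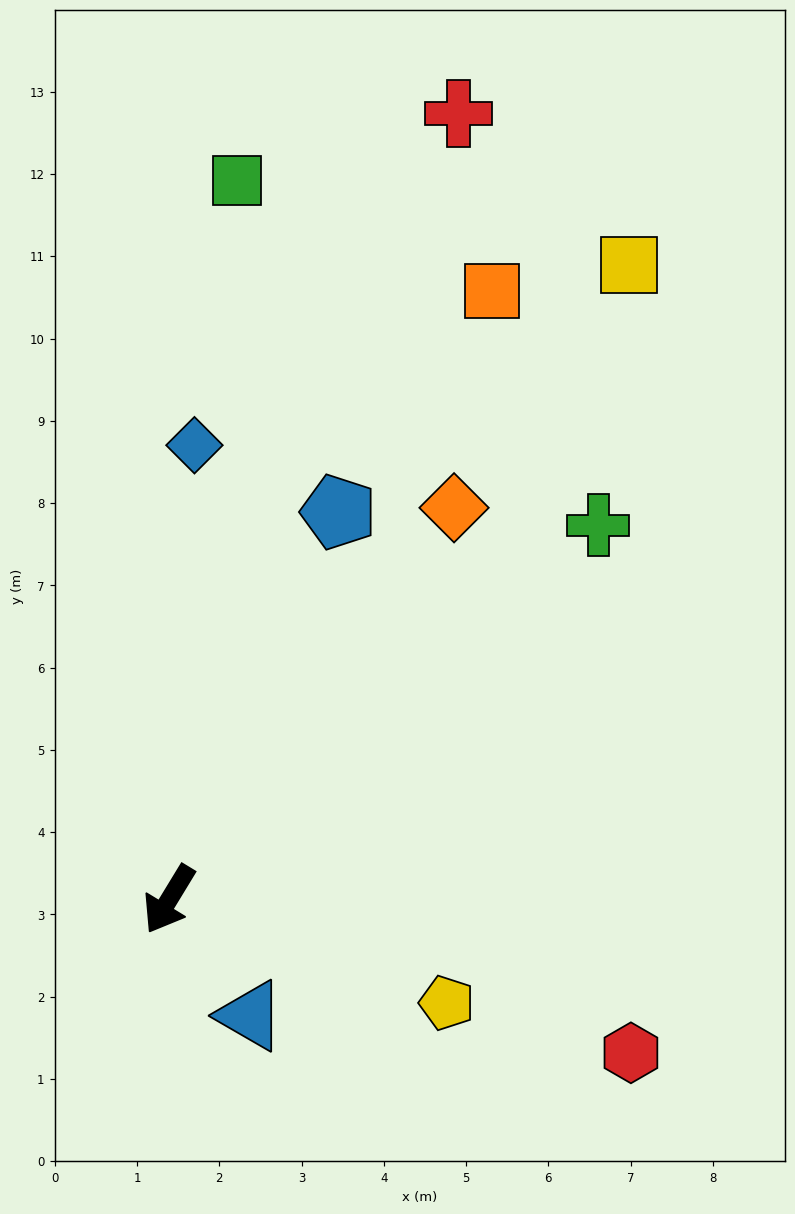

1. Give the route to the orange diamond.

turn left 175°, forward 5.9 m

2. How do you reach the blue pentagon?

turn right 172°, forward 5.1 m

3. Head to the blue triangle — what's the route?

turn left 66°, forward 1.7 m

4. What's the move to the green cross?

turn left 162°, forward 6.9 m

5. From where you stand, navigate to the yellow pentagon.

turn left 101°, forward 3.6 m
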